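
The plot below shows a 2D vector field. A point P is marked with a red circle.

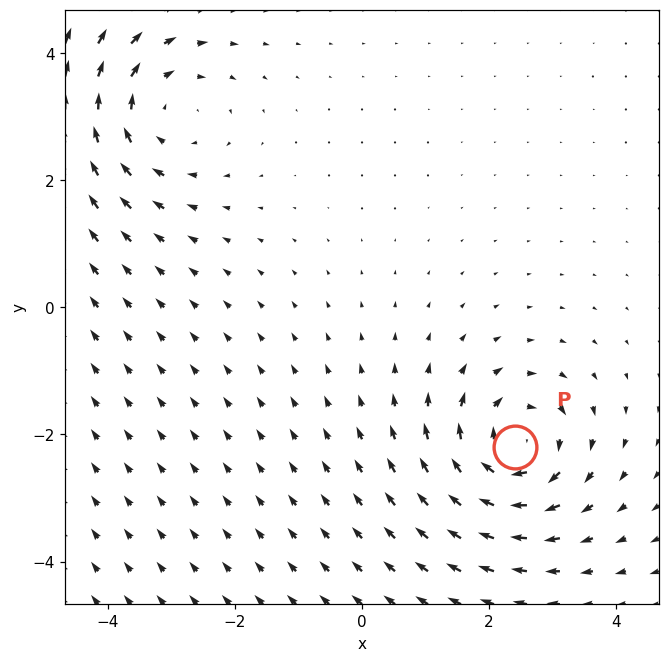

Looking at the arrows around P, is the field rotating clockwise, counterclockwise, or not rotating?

Near P at (2.4, -2.2) the arrows circulate clockwise. The curl (z-component) there is about -5; negative curl means clockwise rotation.

clockwise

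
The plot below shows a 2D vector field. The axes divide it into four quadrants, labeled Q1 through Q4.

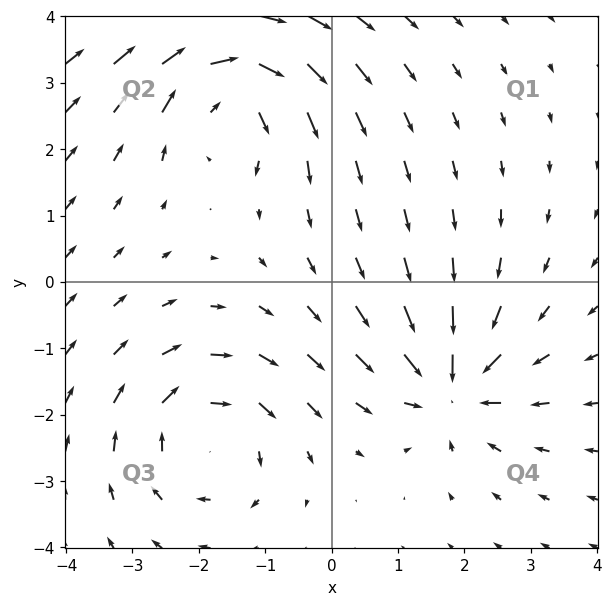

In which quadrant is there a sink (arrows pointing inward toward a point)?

Q4

The sink sits at approximately (1.8, -1.6), which lies in quadrant Q4. The divergence there is about -4, negative as expected for a sink.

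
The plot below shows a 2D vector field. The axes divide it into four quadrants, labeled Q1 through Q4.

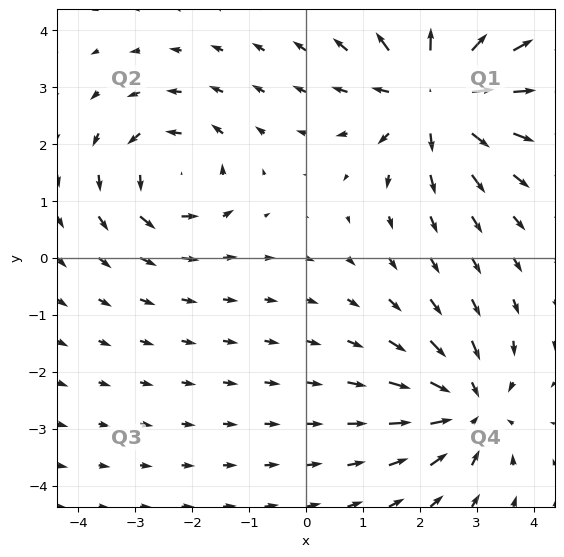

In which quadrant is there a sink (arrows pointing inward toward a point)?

Q4

The sink sits at approximately (2.9, -2.6), which lies in quadrant Q4. The divergence there is about -4, negative as expected for a sink.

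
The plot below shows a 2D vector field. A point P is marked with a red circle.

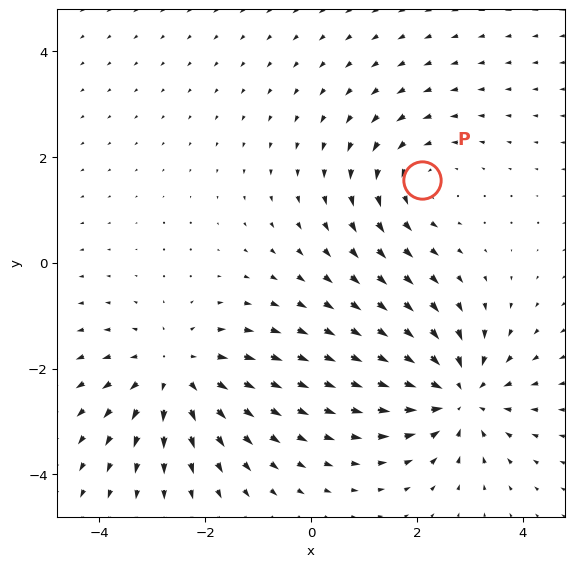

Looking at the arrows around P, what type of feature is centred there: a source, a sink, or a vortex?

At P (2.1, 1.6) the arrows circulate counterclockwise. Divergence ≈0, curl about +2 — near-zero divergence with nonzero curl is a vortex.

vortex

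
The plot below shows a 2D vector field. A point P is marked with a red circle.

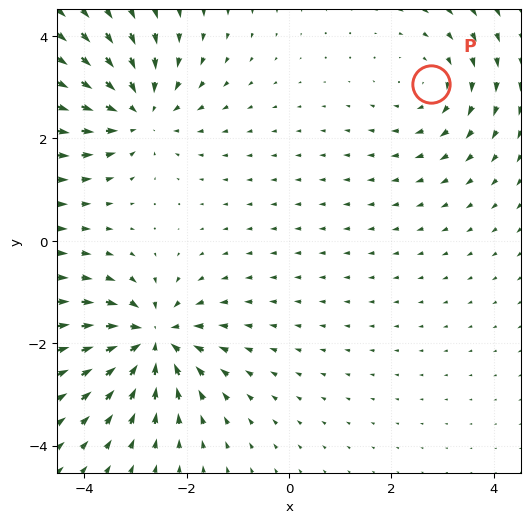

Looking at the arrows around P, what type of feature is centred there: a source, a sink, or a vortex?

vortex

At P (2.8, 3.1) the arrows circulate clockwise. Divergence ≈0, curl about -2 — near-zero divergence with nonzero curl is a vortex.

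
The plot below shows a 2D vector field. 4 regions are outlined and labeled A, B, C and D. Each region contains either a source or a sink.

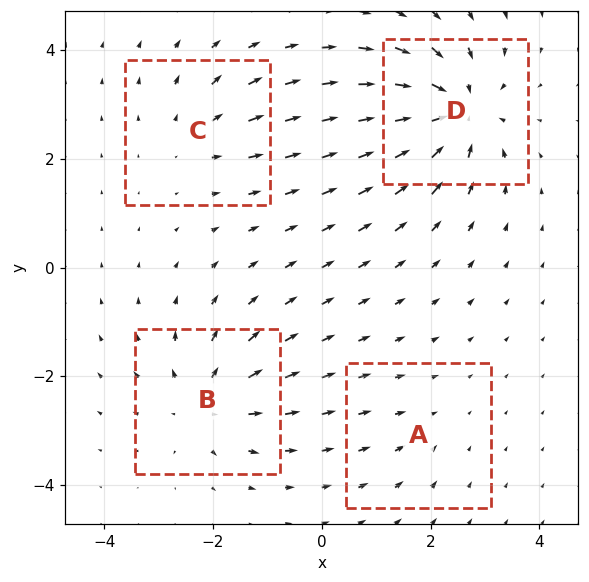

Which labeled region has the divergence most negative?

Divergence at each region's feature centre — A: about -2, B: about +5, C: about +3, D: about -7. Region D is most negative.

D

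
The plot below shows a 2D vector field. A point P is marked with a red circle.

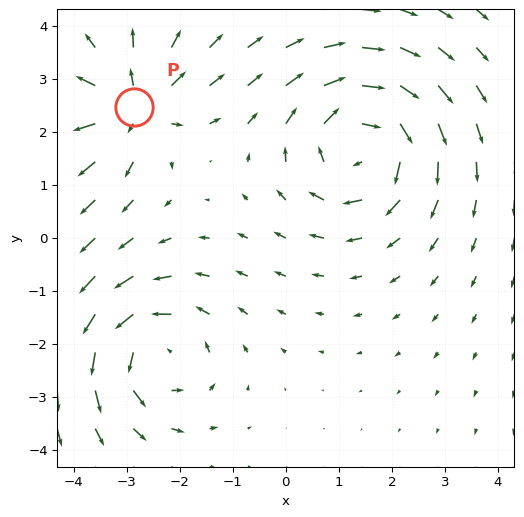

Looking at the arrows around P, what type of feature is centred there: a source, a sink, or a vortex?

At P (-2.9, 2.5) the arrows spread outward. Divergence about +5, curl ≈0 — positive divergence with near-zero curl is a source.

source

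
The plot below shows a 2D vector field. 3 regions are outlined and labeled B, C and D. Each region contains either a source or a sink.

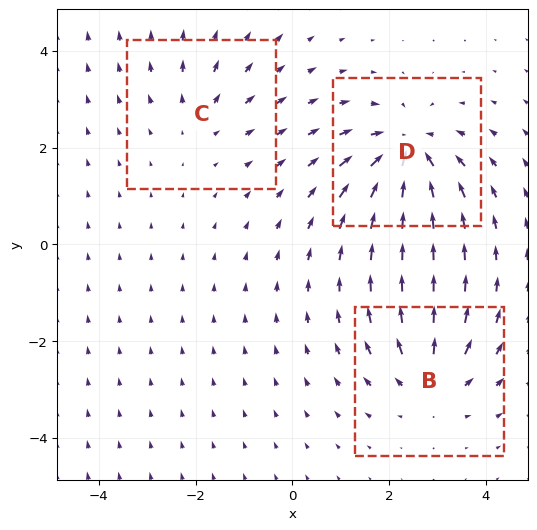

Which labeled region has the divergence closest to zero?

Divergence at each region's feature centre — B: about +4, C: about +2, D: about -5. Region C is closest to zero.

C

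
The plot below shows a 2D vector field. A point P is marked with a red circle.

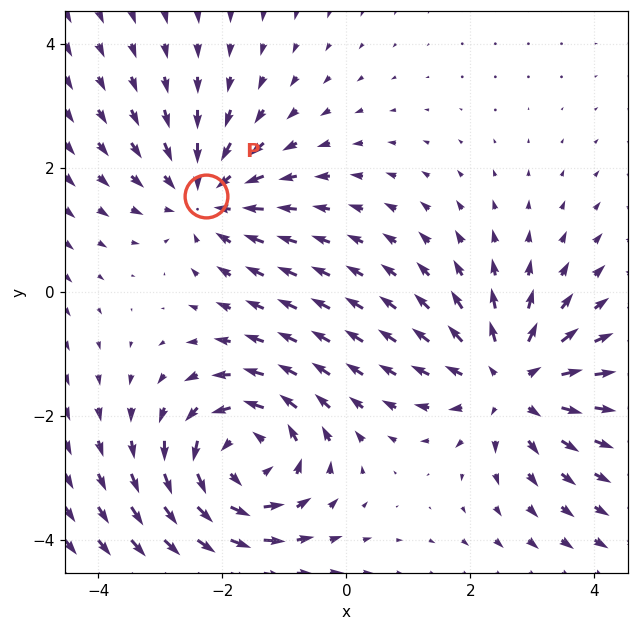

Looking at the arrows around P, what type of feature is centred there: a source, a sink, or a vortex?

sink

At P (-2.3, 1.5) the arrows converge inward. Divergence about -4, curl ≈0 — negative divergence with near-zero curl is a sink.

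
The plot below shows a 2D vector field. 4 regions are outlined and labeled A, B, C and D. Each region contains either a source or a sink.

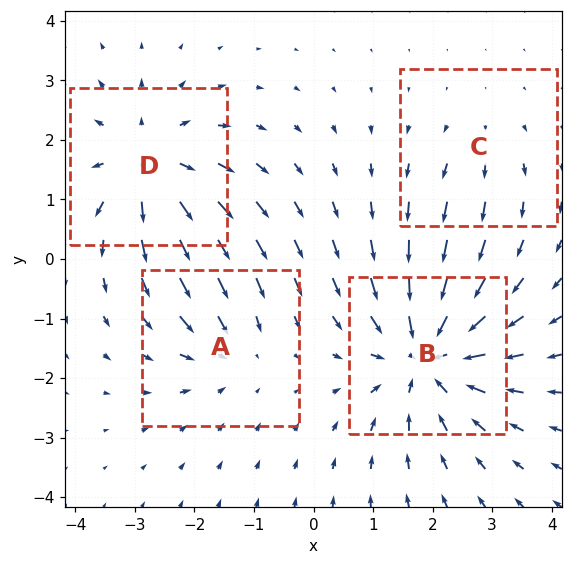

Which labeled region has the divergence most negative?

B

Divergence at each region's feature centre — A: about -3, B: about -6, C: about +2, D: about +5. Region B is most negative.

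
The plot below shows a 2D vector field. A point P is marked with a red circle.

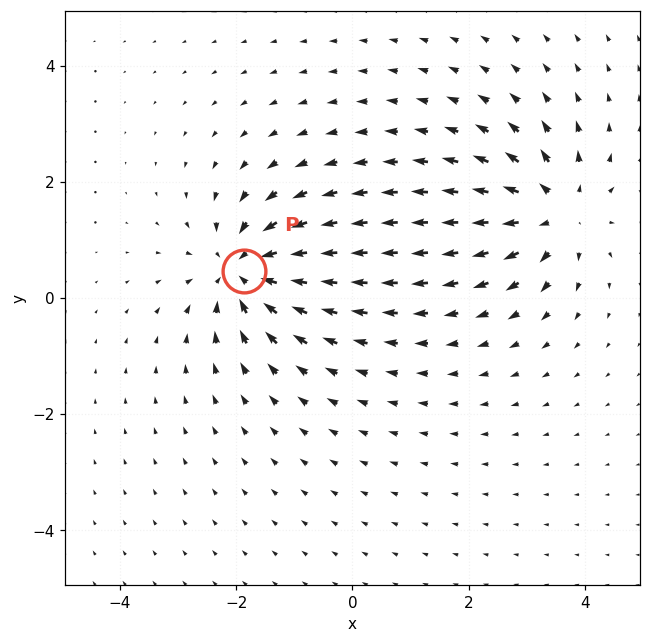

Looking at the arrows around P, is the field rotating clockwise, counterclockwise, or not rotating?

not rotating

Near P at (-1.9, 0.5) the arrows show no circulation. The curl there is ≈0.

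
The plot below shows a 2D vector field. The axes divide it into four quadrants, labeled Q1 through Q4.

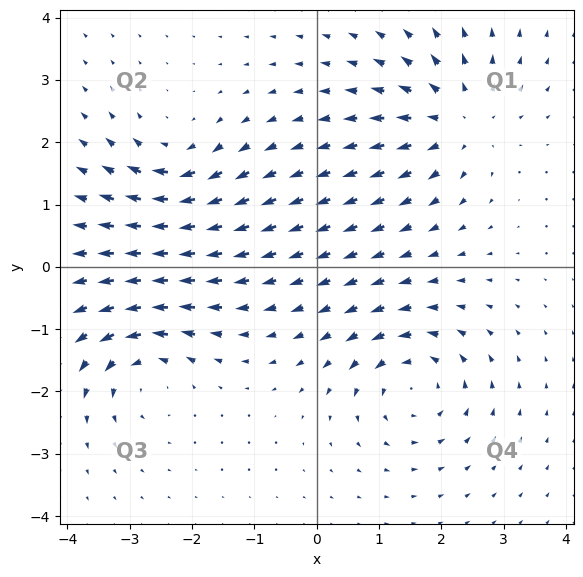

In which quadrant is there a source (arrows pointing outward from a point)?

Q1

The source sits at approximately (2.3, 2.4), which lies in quadrant Q1. The divergence there is about +6, positive as expected for a source.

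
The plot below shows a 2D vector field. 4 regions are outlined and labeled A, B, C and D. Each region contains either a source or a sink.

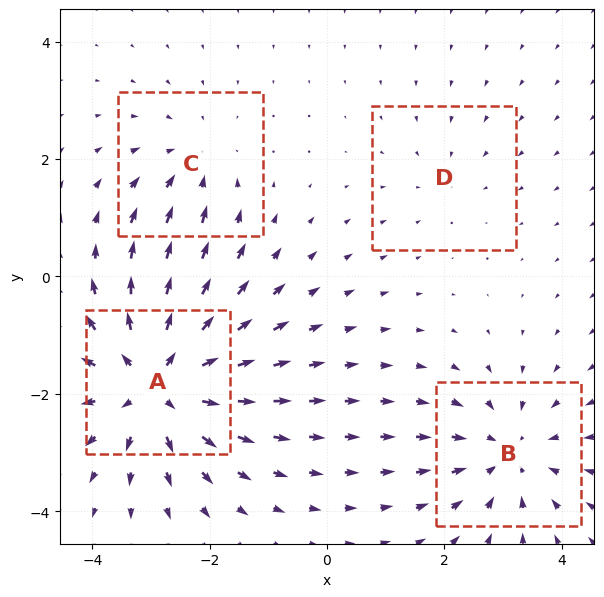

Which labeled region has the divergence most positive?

A

Divergence at each region's feature centre — A: about +7, B: about -4, C: about -3, D: about -2. Region A is most positive.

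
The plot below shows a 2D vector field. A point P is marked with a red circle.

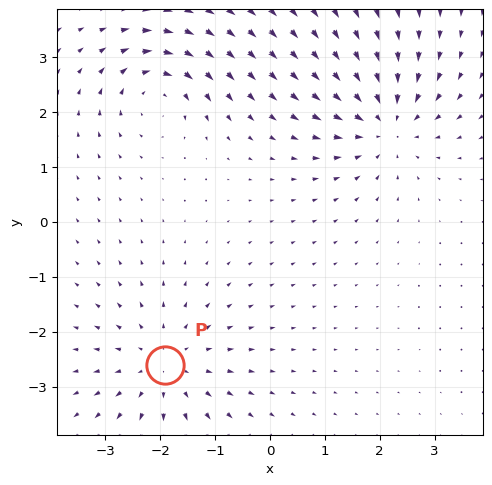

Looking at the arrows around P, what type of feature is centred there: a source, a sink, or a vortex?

At P (-1.9, -2.6) the arrows spread outward. Divergence about +4, curl ≈0 — positive divergence with near-zero curl is a source.

source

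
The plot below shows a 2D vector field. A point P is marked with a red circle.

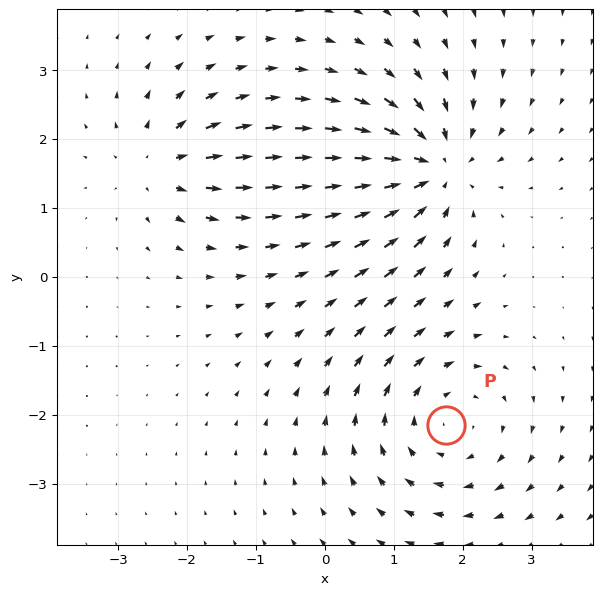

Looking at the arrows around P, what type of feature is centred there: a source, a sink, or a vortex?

vortex

At P (1.8, -2.1) the arrows circulate clockwise. Divergence ≈0, curl about -4 — near-zero divergence with nonzero curl is a vortex.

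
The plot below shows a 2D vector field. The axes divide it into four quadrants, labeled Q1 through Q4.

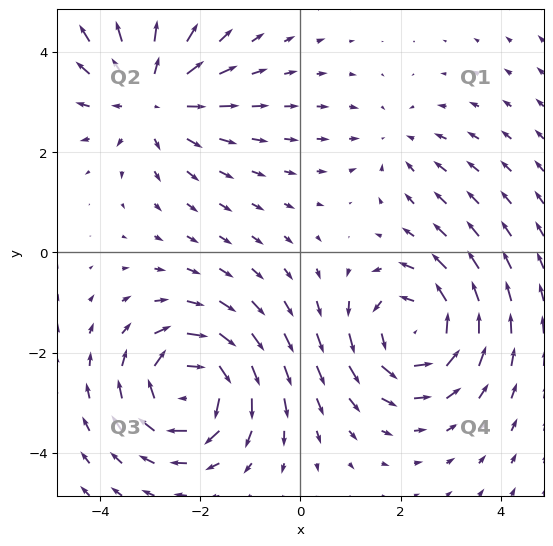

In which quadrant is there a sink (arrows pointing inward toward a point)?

Q1

The sink sits at approximately (1.9, 2.2), which lies in quadrant Q1. The divergence there is about -2, negative as expected for a sink.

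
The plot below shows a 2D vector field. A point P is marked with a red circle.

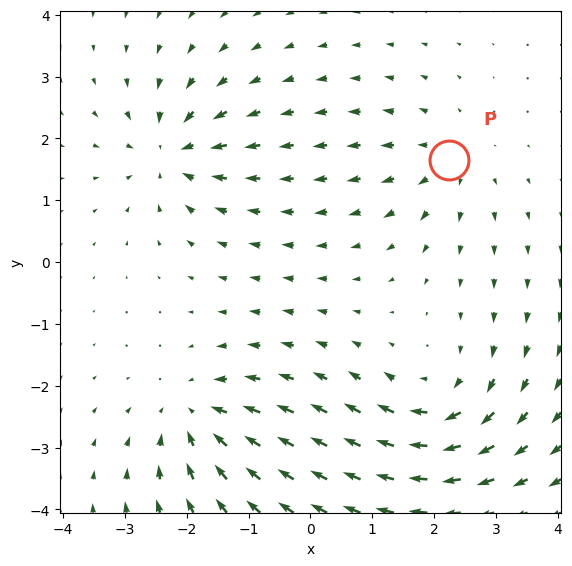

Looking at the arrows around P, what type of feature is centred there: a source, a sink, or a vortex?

source

At P (2.2, 1.7) the arrows spread outward. Divergence about +3, curl ≈0 — positive divergence with near-zero curl is a source.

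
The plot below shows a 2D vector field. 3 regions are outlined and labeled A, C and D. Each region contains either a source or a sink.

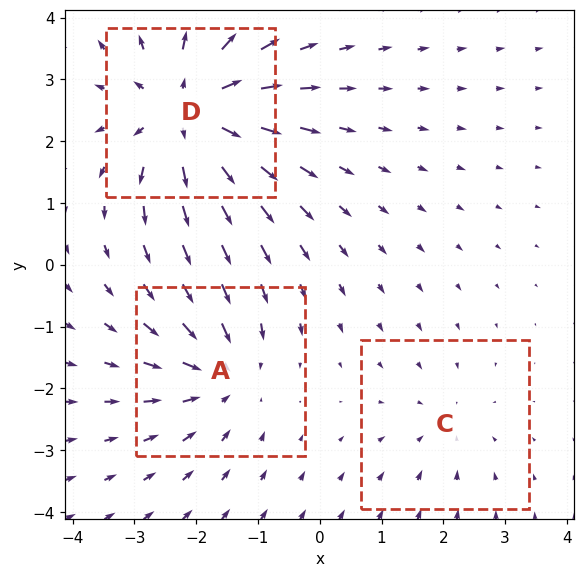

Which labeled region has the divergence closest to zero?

Divergence at each region's feature centre — A: about -3, C: about -2, D: about +4. Region C is closest to zero.

C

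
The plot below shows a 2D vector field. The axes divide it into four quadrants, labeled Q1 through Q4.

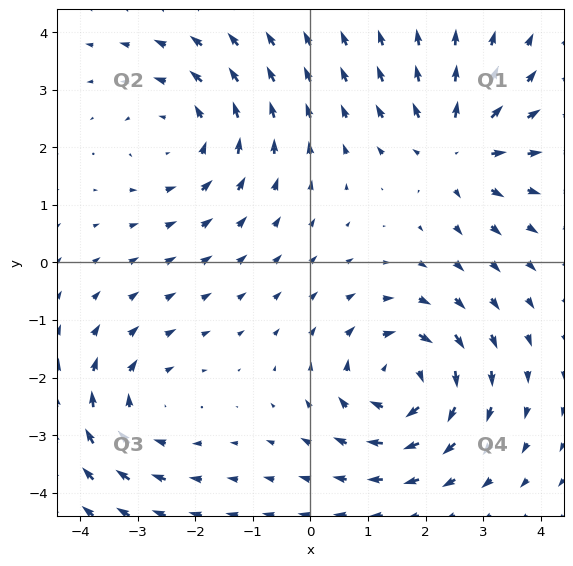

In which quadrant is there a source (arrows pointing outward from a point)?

Q1

The source sits at approximately (2.5, 2.0), which lies in quadrant Q1. The divergence there is about +4, positive as expected for a source.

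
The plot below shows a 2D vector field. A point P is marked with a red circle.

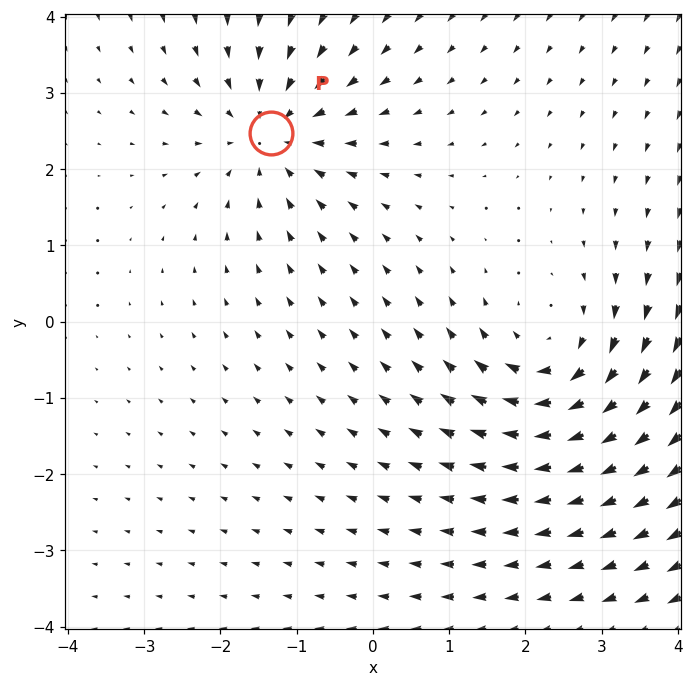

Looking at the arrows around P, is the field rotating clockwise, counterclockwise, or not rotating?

Near P at (-1.3, 2.5) the arrows show no circulation. The curl there is ≈0.

not rotating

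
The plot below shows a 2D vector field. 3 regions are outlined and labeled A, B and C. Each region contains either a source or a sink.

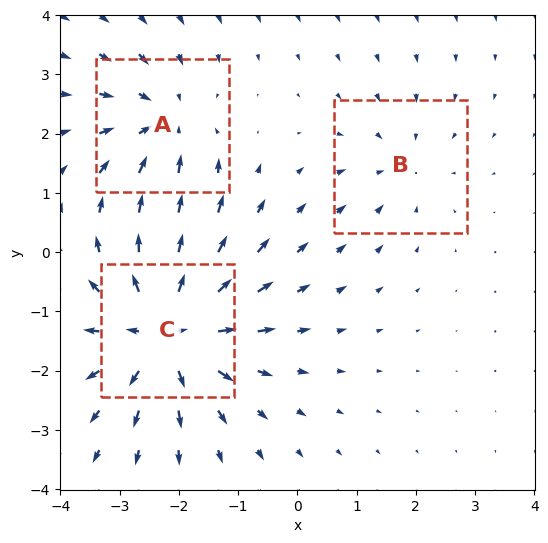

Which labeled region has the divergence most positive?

Divergence at each region's feature centre — A: about -3, B: about -2, C: about +5. Region C is most positive.

C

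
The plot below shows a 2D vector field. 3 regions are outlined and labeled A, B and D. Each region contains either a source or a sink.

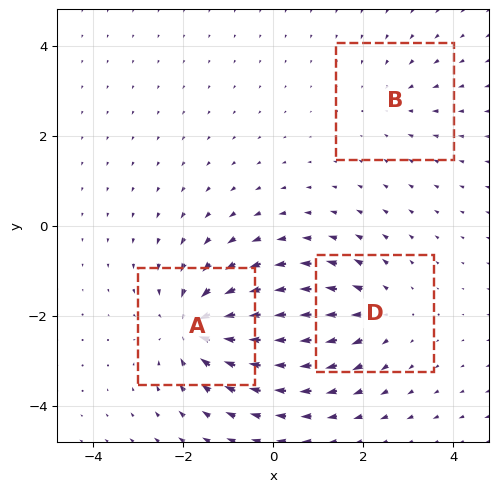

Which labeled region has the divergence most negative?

A

Divergence at each region's feature centre — A: about -5, B: about -2, D: about +3. Region A is most negative.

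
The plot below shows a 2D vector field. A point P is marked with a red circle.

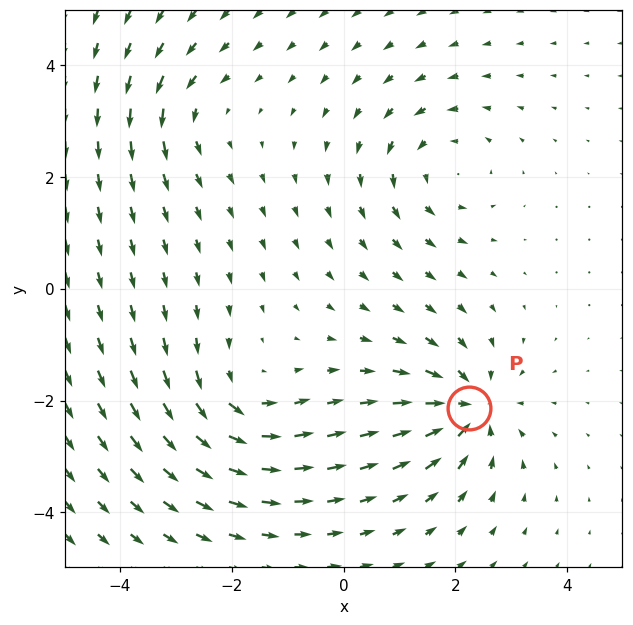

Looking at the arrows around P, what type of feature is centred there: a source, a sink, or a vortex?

sink

At P (2.2, -2.1) the arrows converge inward. Divergence about -6, curl ≈0 — negative divergence with near-zero curl is a sink.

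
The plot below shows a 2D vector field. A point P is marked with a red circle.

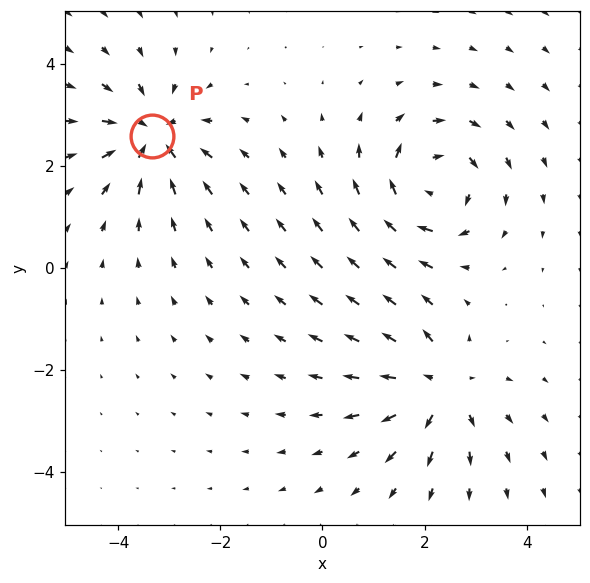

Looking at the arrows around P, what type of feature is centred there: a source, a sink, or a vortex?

At P (-3.3, 2.6) the arrows converge inward. Divergence about -5, curl ≈0 — negative divergence with near-zero curl is a sink.

sink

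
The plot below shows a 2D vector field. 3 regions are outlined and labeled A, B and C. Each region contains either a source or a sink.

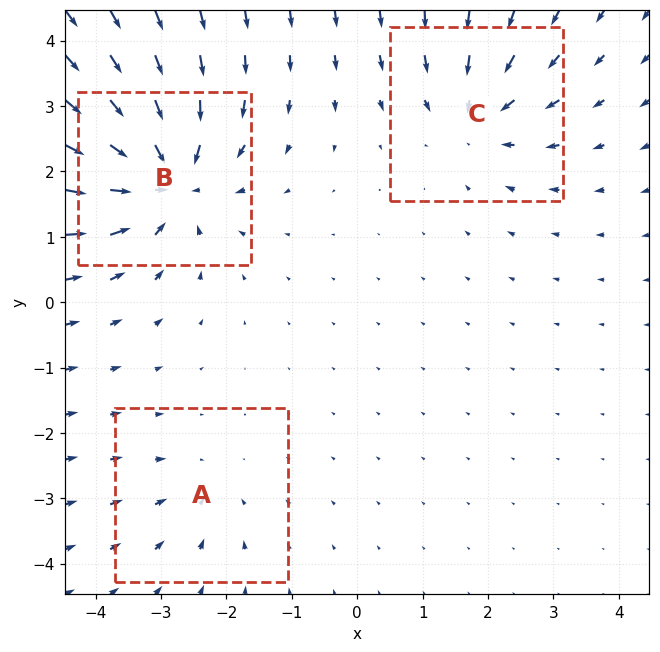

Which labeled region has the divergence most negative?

B

Divergence at each region's feature centre — A: about -2, B: about -5, C: about -3. Region B is most negative.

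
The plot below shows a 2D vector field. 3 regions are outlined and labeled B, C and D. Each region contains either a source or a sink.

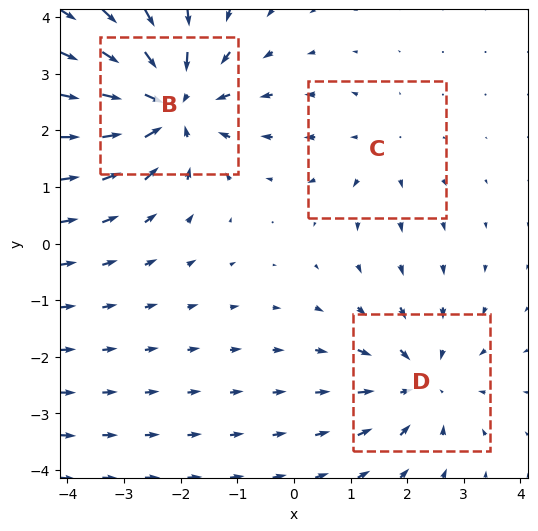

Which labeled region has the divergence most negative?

Divergence at each region's feature centre — B: about -5, C: about +2, D: about -3. Region B is most negative.

B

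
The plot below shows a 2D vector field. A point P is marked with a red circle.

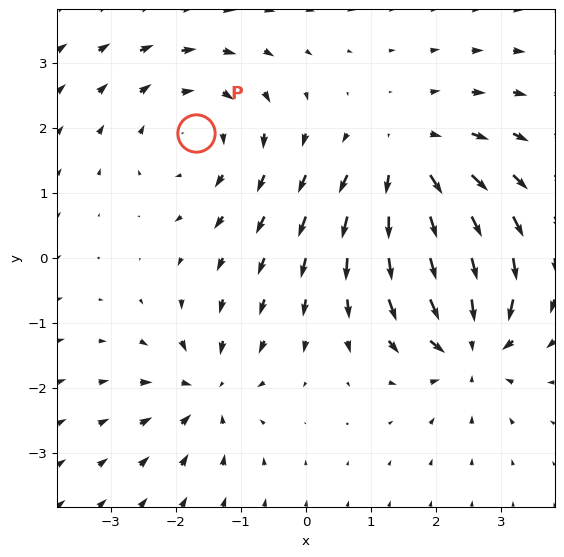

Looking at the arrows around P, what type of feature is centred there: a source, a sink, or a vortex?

vortex

At P (-1.7, 1.9) the arrows circulate clockwise. Divergence ≈0, curl about -3 — near-zero divergence with nonzero curl is a vortex.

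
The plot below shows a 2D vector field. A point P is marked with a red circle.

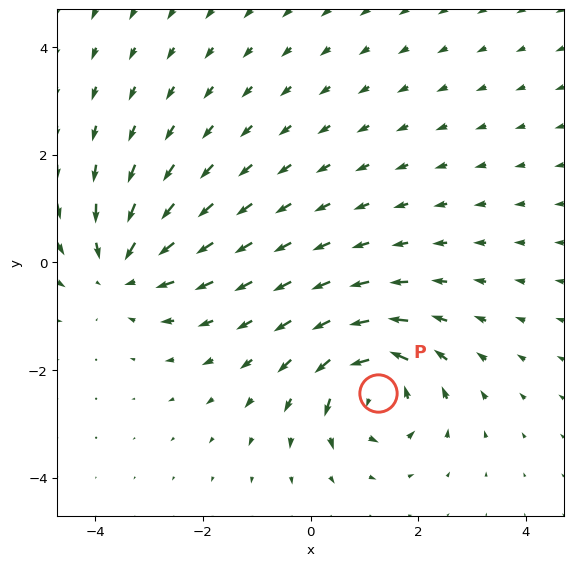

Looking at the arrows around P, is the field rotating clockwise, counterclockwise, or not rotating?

counterclockwise

Near P at (1.3, -2.4) the arrows circulate counterclockwise. The curl (z-component) there is about +7; positive curl means counterclockwise rotation.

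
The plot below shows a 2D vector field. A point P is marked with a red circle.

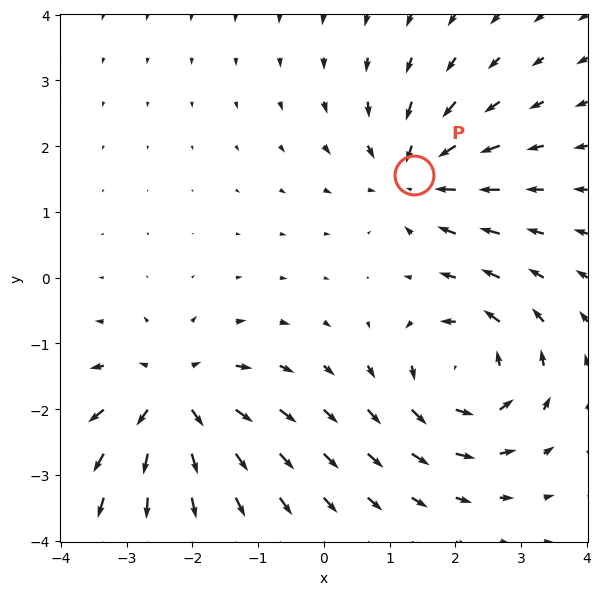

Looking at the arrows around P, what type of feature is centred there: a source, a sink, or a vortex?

At P (1.4, 1.6) the arrows converge inward. Divergence about -5, curl ≈0 — negative divergence with near-zero curl is a sink.

sink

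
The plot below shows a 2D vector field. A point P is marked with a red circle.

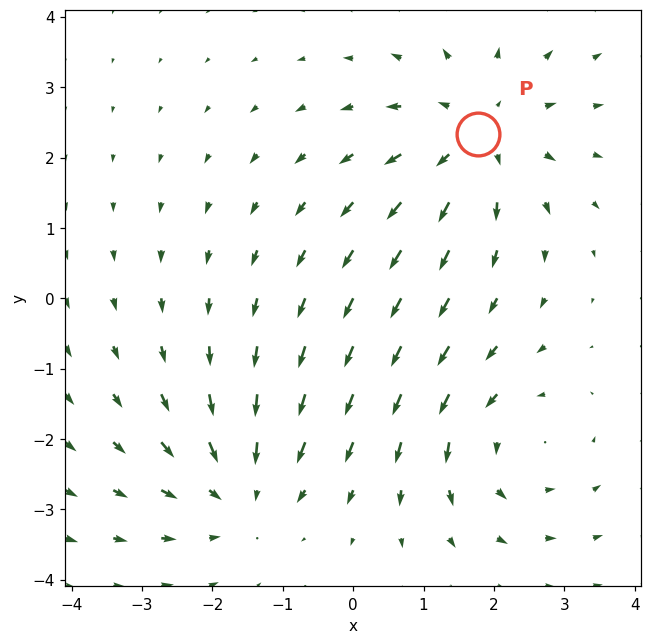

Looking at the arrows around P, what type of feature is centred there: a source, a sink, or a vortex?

source

At P (1.8, 2.3) the arrows spread outward. Divergence about +3, curl ≈0 — positive divergence with near-zero curl is a source.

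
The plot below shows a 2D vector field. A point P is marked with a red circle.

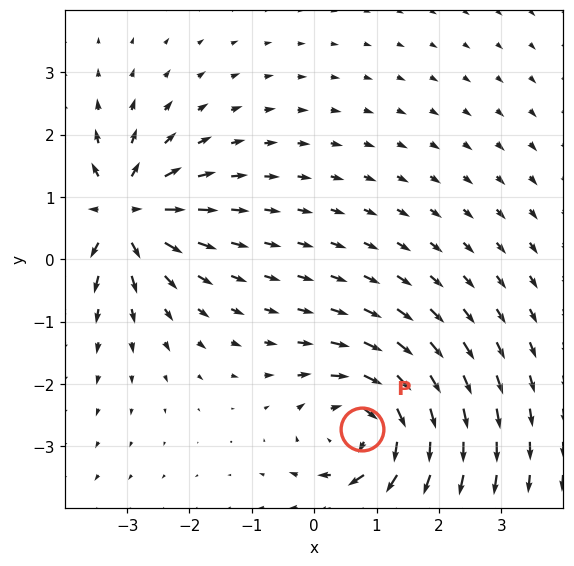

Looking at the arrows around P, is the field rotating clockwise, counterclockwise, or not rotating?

clockwise

Near P at (0.8, -2.7) the arrows circulate clockwise. The curl (z-component) there is about -4; negative curl means clockwise rotation.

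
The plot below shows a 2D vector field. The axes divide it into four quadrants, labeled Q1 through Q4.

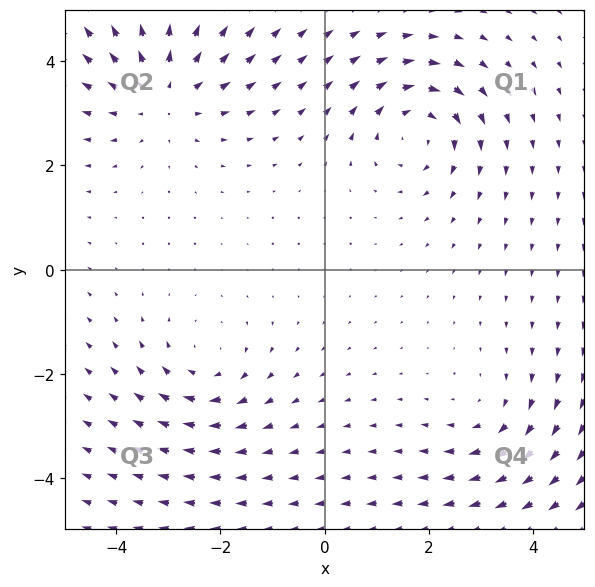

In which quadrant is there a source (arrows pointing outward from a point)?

Q2

The source sits at approximately (-3.1, 3.4), which lies in quadrant Q2. The divergence there is about +3, positive as expected for a source.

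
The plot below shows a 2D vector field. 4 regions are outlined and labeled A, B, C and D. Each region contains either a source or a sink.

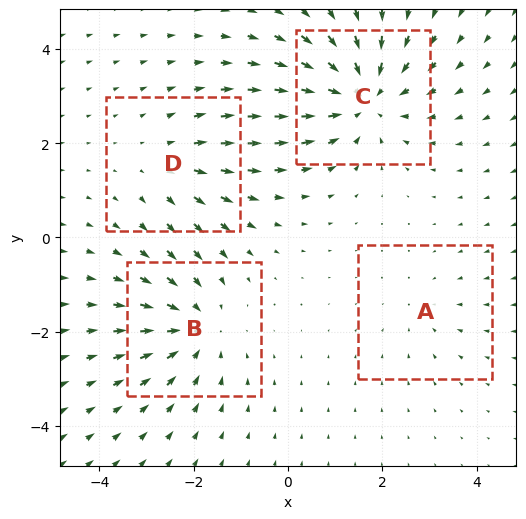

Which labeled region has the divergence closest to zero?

Divergence at each region's feature centre — A: about -2, B: about -4, C: about -6, D: about +3. Region A is closest to zero.

A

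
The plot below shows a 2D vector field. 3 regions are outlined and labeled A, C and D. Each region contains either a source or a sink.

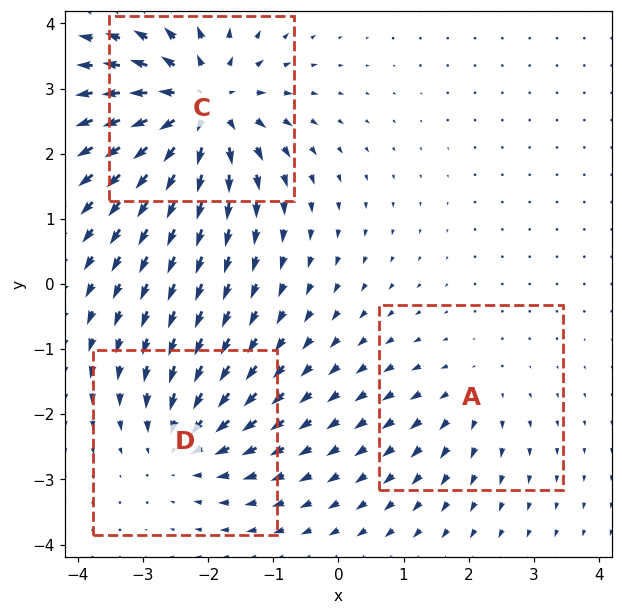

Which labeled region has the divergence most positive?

Divergence at each region's feature centre — A: about +2, C: about +6, D: about -3. Region C is most positive.

C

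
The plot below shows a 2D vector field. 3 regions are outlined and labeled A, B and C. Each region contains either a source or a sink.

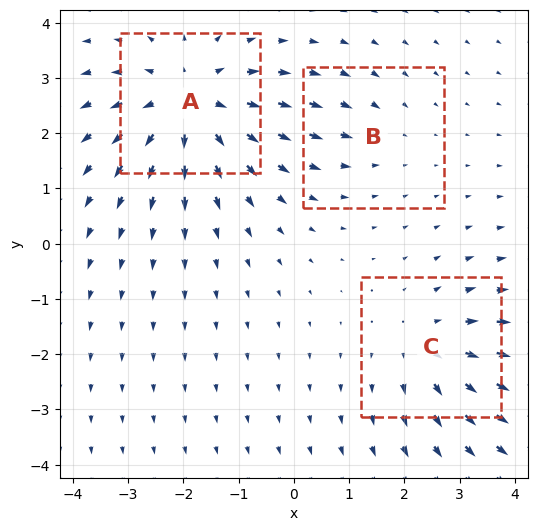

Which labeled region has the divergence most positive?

Divergence at each region's feature centre — A: about +5, B: about -2, C: about +3. Region A is most positive.

A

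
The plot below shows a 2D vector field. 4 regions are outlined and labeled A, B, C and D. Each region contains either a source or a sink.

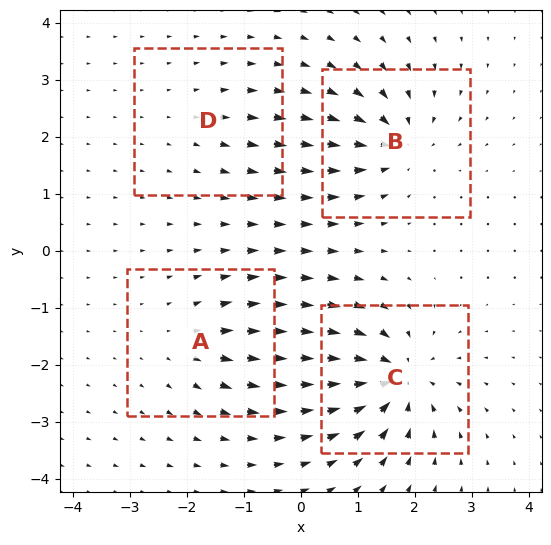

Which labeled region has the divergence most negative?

Divergence at each region's feature centre — A: about +4, B: about -6, C: about -9, D: about +3. Region C is most negative.

C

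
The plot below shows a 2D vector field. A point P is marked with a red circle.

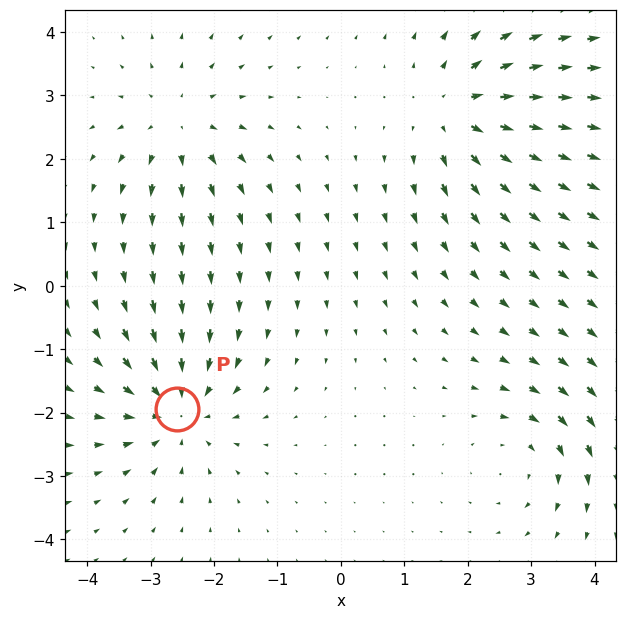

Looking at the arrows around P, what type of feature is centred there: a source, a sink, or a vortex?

sink

At P (-2.6, -1.9) the arrows converge inward. Divergence about -4, curl ≈0 — negative divergence with near-zero curl is a sink.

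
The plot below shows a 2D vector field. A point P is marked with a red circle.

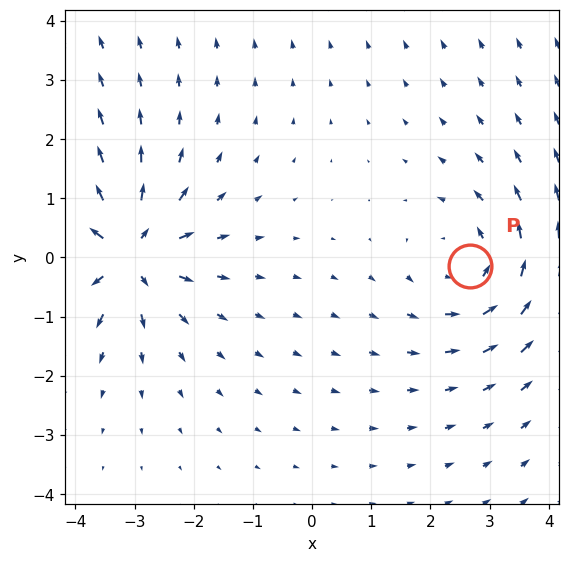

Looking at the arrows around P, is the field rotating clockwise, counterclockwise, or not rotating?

Near P at (2.7, -0.2) the arrows circulate counterclockwise. The curl (z-component) there is about +4; positive curl means counterclockwise rotation.

counterclockwise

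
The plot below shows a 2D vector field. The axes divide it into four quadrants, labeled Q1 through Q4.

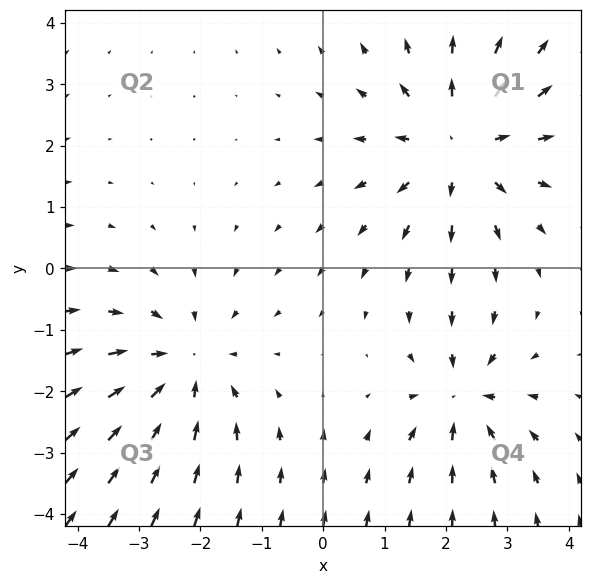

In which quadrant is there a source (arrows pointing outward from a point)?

The source sits at approximately (2.2, 2.0), which lies in quadrant Q1. The divergence there is about +4, positive as expected for a source.

Q1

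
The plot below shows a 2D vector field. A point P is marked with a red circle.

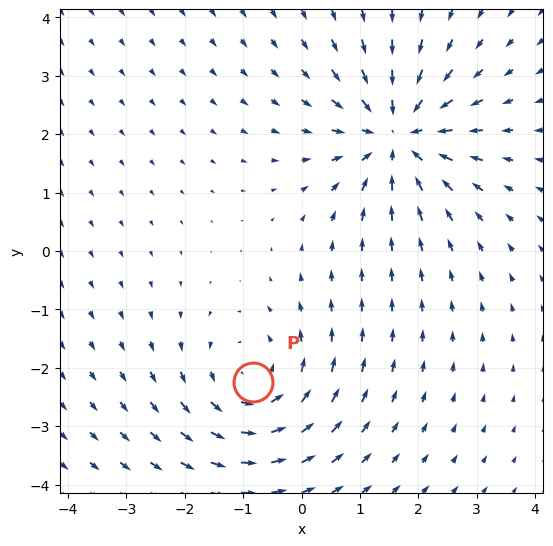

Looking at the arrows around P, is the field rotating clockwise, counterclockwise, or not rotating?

Near P at (-0.8, -2.2) the arrows circulate counterclockwise. The curl (z-component) there is about +2; positive curl means counterclockwise rotation.

counterclockwise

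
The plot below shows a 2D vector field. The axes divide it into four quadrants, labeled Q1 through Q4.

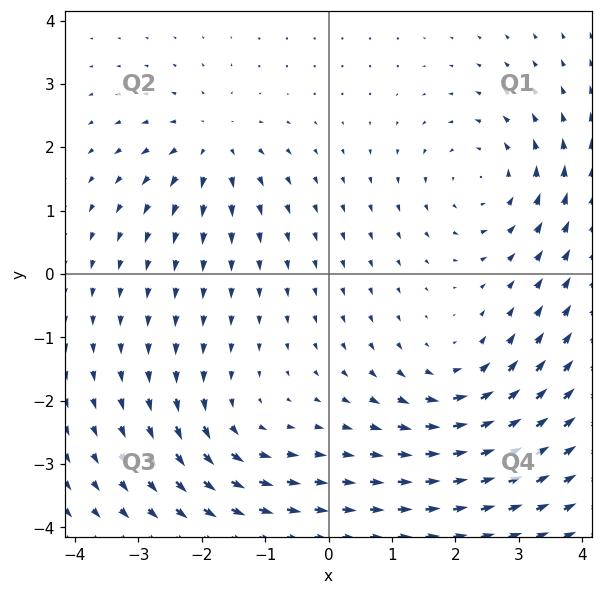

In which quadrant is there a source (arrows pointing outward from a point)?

The source sits at approximately (-1.8, 2.0), which lies in quadrant Q2. The divergence there is about +5, positive as expected for a source.

Q2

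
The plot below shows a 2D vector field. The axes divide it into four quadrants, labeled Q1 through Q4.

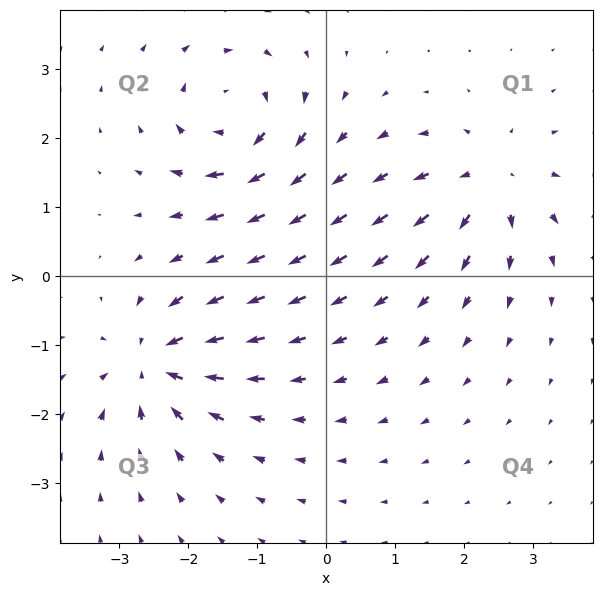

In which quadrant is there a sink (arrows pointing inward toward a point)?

Q3

The sink sits at approximately (-2.5, -1.3), which lies in quadrant Q3. The divergence there is about -7, negative as expected for a sink.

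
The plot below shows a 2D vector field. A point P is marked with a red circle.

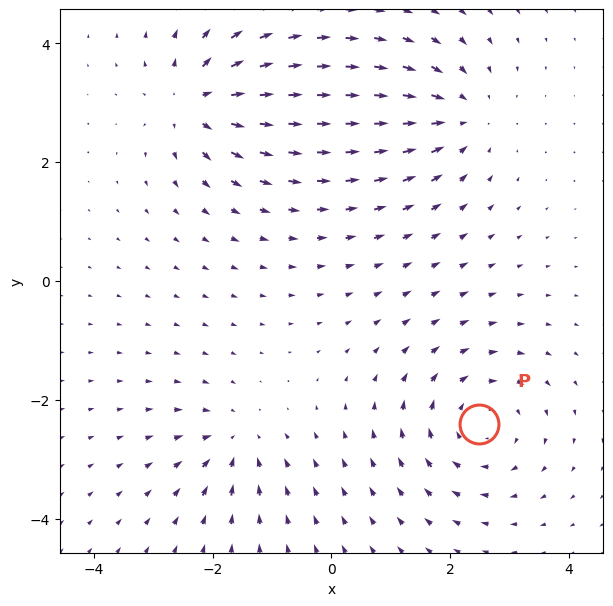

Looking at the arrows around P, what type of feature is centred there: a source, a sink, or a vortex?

At P (2.5, -2.4) the arrows circulate clockwise. Divergence ≈0, curl about -4 — near-zero divergence with nonzero curl is a vortex.

vortex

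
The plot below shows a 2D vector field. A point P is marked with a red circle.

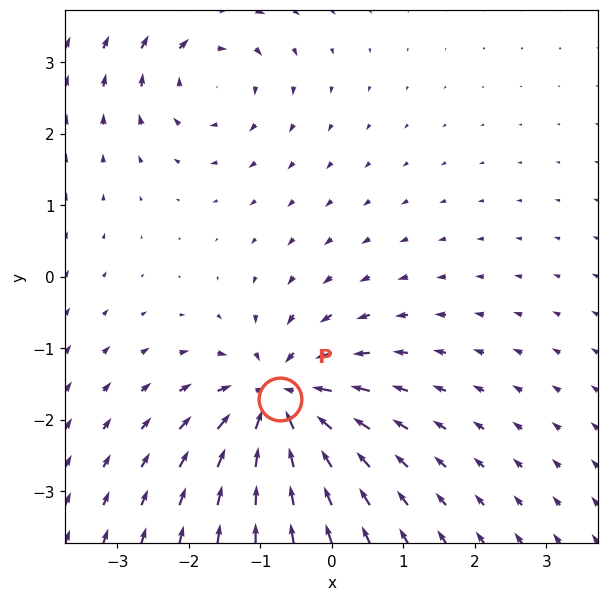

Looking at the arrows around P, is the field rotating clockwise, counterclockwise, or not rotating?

not rotating

Near P at (-0.7, -1.7) the arrows show no circulation. The curl there is ≈0.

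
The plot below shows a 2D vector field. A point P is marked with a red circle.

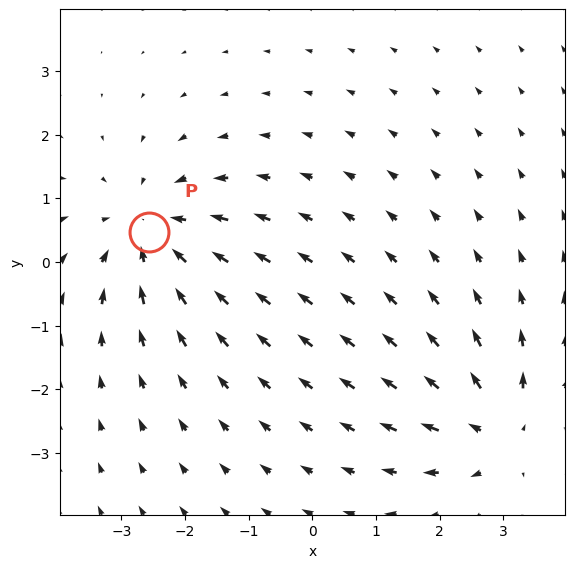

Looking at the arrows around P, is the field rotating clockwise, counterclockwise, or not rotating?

Near P at (-2.6, 0.5) the arrows show no circulation. The curl there is ≈0.

not rotating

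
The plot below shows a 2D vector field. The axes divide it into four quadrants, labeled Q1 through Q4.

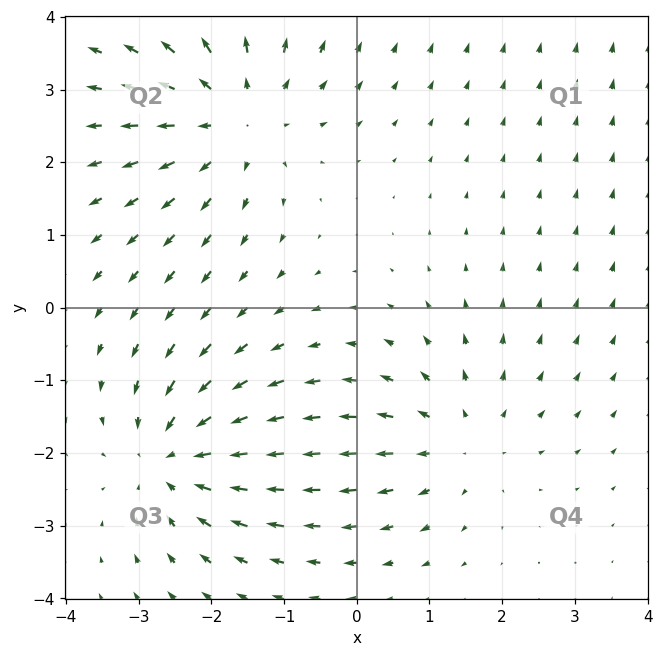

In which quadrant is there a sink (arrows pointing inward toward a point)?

Q3

The sink sits at approximately (-2.5, -2.1), which lies in quadrant Q3. The divergence there is about -5, negative as expected for a sink.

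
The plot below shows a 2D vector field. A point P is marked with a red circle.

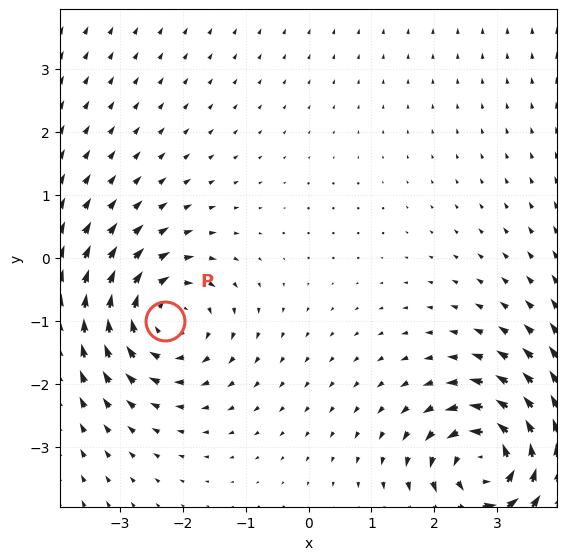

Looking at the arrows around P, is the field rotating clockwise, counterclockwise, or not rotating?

Near P at (-2.3, -1.0) the arrows circulate clockwise. The curl (z-component) there is about -4; negative curl means clockwise rotation.

clockwise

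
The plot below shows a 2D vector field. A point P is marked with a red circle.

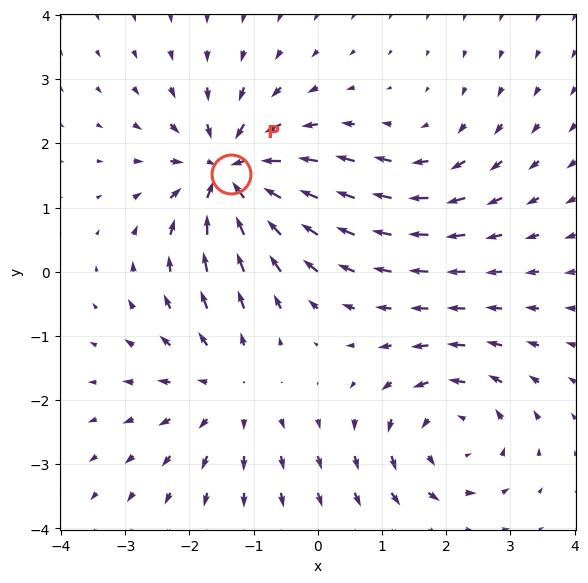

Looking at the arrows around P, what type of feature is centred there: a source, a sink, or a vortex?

At P (-1.4, 1.5) the arrows converge inward. Divergence about -7, curl ≈0 — negative divergence with near-zero curl is a sink.

sink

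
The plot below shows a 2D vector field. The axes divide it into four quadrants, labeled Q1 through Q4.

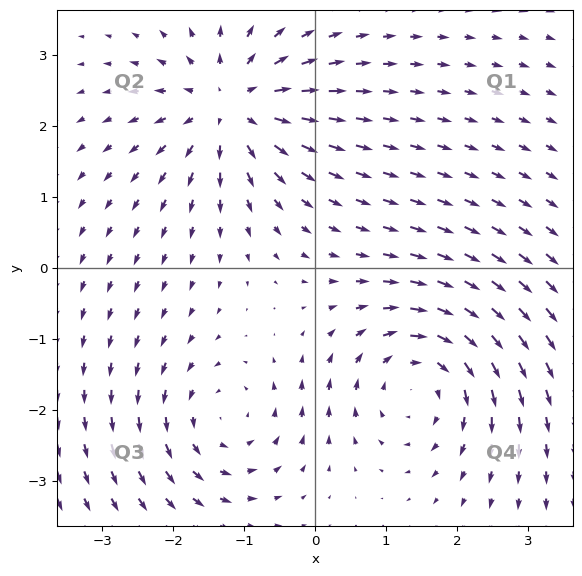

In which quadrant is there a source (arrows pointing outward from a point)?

The source sits at approximately (-1.2, 2.3), which lies in quadrant Q2. The divergence there is about +5, positive as expected for a source.

Q2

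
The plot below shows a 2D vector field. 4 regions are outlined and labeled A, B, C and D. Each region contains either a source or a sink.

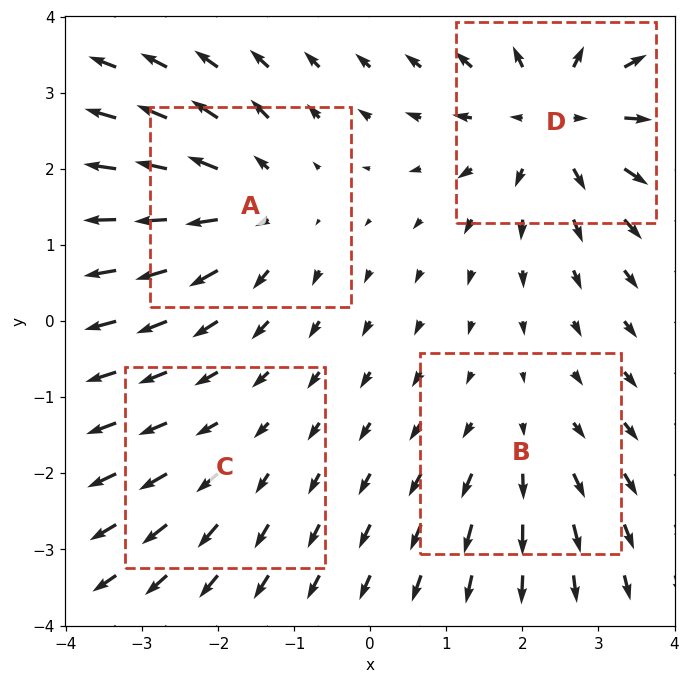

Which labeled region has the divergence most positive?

D

Divergence at each region's feature centre — A: about +5, B: about +3, C: about +2, D: about +6. Region D is most positive.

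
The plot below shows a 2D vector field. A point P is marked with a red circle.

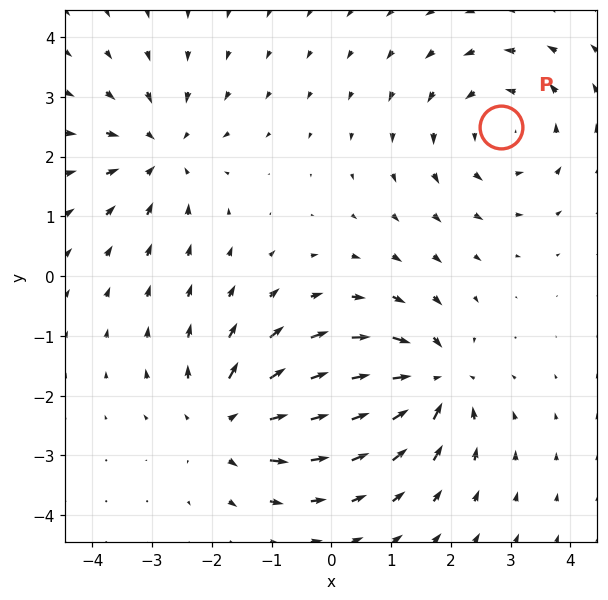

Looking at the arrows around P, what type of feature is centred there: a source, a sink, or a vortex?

At P (2.8, 2.5) the arrows circulate counterclockwise. Divergence ≈0, curl about +4 — near-zero divergence with nonzero curl is a vortex.

vortex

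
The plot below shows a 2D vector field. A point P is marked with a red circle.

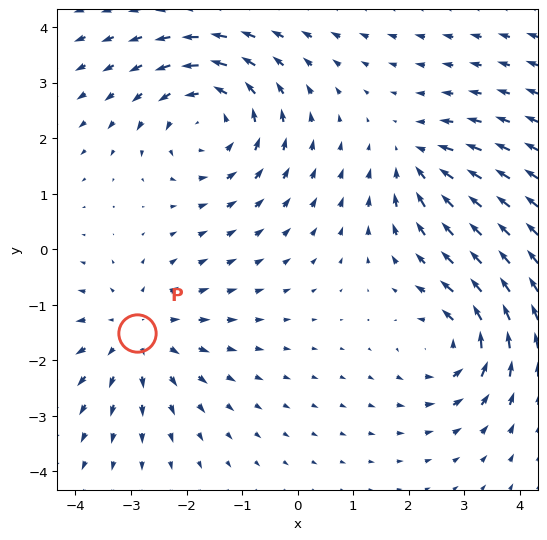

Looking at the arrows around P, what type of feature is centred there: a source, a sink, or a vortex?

At P (-2.9, -1.5) the arrows spread outward. Divergence about +3, curl ≈0 — positive divergence with near-zero curl is a source.

source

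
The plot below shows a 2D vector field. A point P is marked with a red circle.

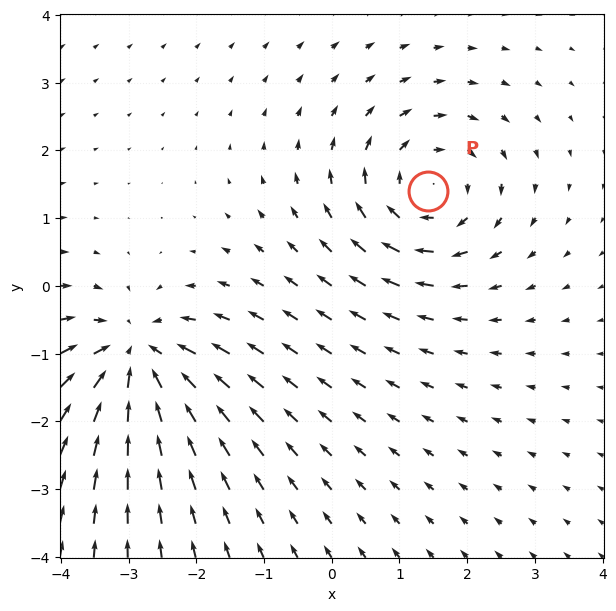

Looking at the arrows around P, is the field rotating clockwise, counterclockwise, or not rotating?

Near P at (1.4, 1.4) the arrows circulate clockwise. The curl (z-component) there is about -5; negative curl means clockwise rotation.

clockwise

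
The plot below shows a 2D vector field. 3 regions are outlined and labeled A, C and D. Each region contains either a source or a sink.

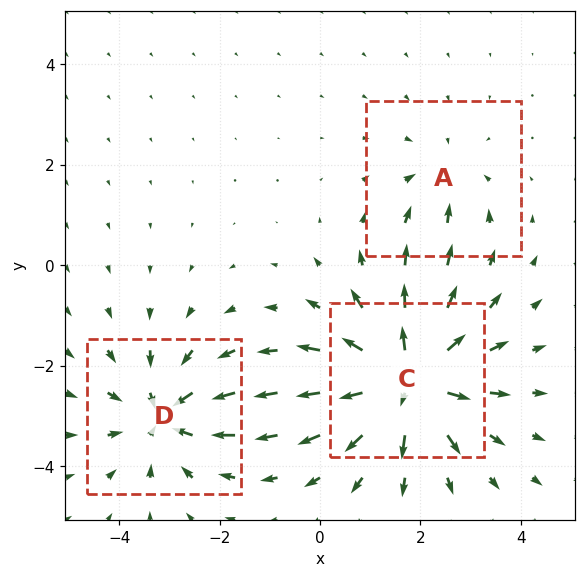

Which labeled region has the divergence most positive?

C

Divergence at each region's feature centre — A: about -2, C: about +5, D: about -4. Region C is most positive.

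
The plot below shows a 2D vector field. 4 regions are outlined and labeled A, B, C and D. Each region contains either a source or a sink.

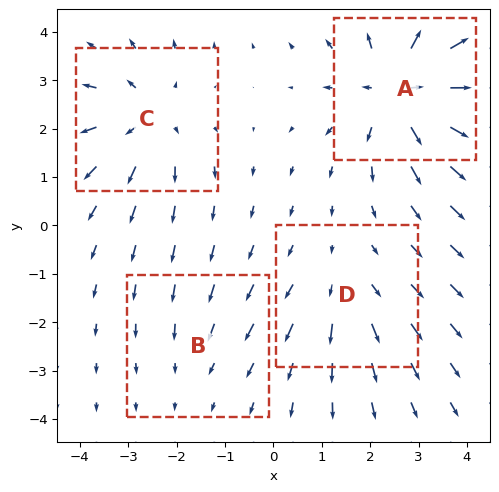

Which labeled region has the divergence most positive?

A

Divergence at each region's feature centre — A: about +6, B: about -2, C: about +4, D: about +3. Region A is most positive.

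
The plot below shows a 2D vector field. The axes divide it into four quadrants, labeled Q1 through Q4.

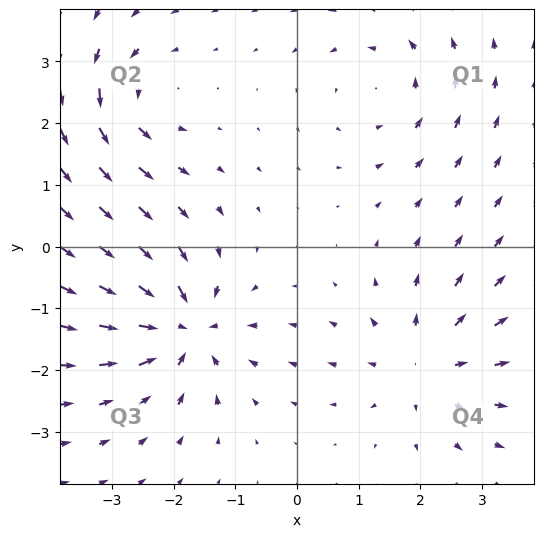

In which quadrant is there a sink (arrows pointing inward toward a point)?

The sink sits at approximately (-1.8, -1.3), which lies in quadrant Q3. The divergence there is about -7, negative as expected for a sink.

Q3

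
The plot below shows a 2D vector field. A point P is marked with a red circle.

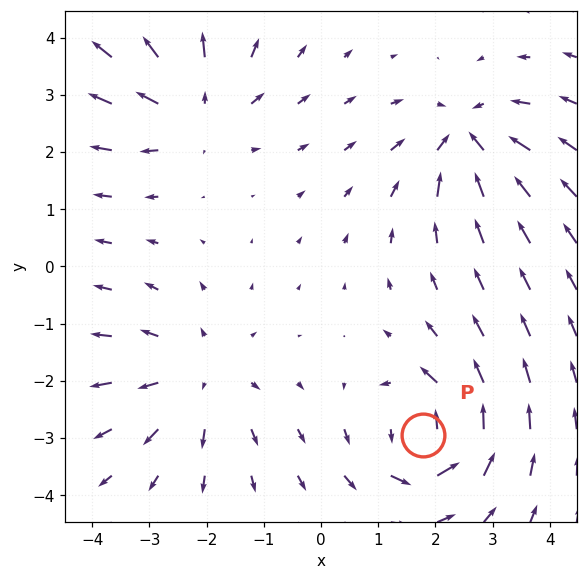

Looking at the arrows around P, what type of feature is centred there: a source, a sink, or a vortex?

vortex

At P (1.8, -2.9) the arrows circulate counterclockwise. Divergence ≈0, curl about +6 — near-zero divergence with nonzero curl is a vortex.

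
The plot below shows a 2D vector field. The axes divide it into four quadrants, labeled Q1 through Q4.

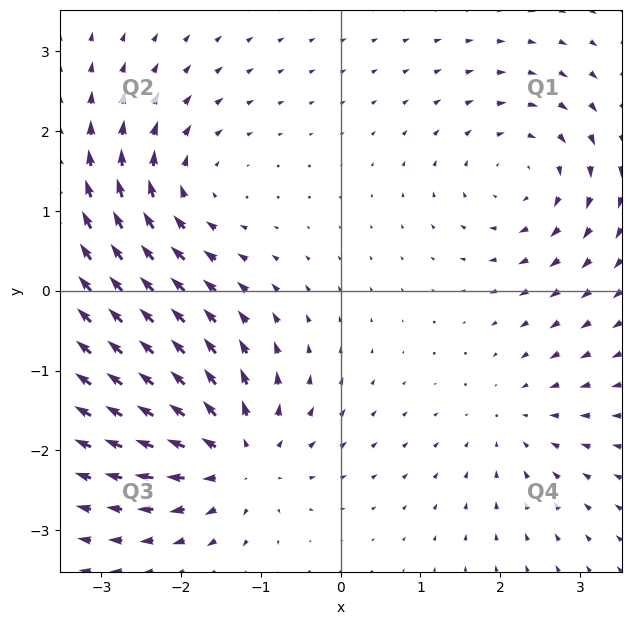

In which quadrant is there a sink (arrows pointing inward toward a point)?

The sink sits at approximately (2.2, -1.6), which lies in quadrant Q4. The divergence there is about -3, negative as expected for a sink.

Q4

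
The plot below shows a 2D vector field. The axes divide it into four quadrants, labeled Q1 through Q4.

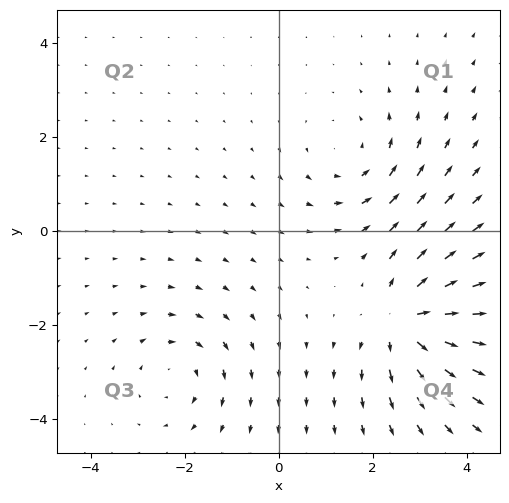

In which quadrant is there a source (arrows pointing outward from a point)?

Q4

The source sits at approximately (2.7, -1.9), which lies in quadrant Q4. The divergence there is about +5, positive as expected for a source.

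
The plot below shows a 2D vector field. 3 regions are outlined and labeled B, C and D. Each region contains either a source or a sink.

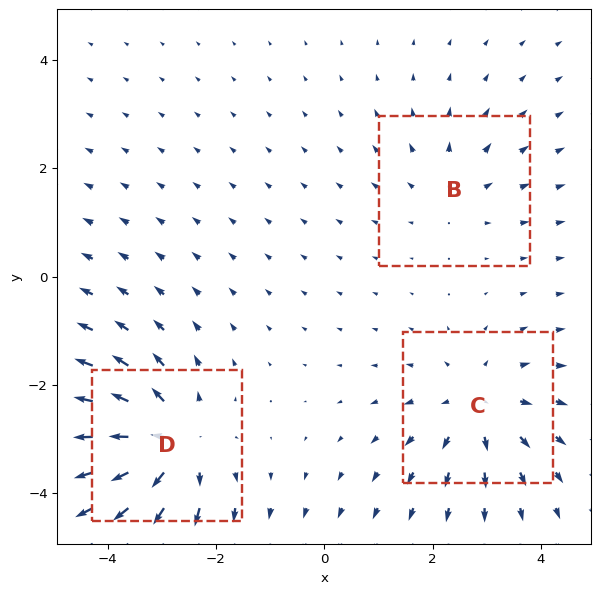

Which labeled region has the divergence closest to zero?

Divergence at each region's feature centre — B: about +2, C: about +3, D: about +5. Region B is closest to zero.

B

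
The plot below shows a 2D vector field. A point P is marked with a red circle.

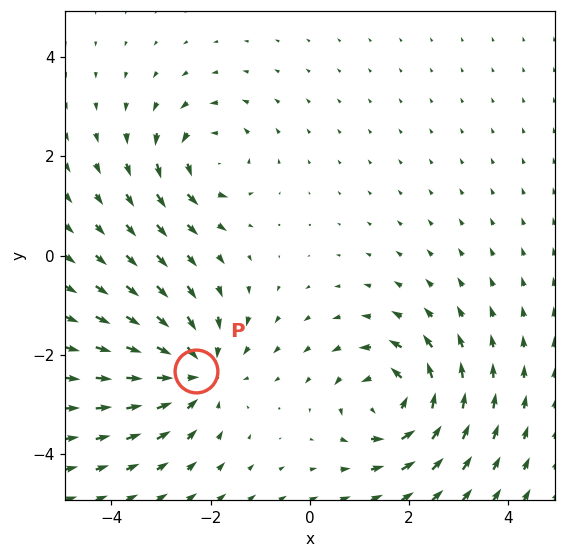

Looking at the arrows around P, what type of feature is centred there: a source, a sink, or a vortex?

At P (-2.3, -2.3) the arrows converge inward. Divergence about -5, curl ≈0 — negative divergence with near-zero curl is a sink.

sink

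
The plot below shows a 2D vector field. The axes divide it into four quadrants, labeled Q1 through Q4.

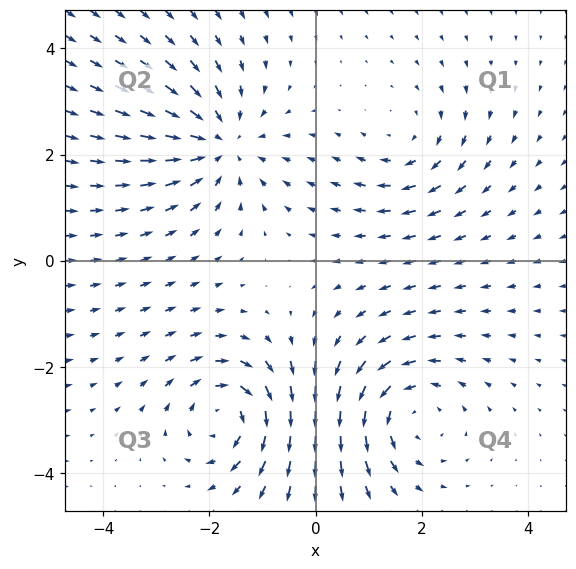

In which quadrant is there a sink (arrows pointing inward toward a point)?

Q2

The sink sits at approximately (-1.8, 2.2), which lies in quadrant Q2. The divergence there is about -4, negative as expected for a sink.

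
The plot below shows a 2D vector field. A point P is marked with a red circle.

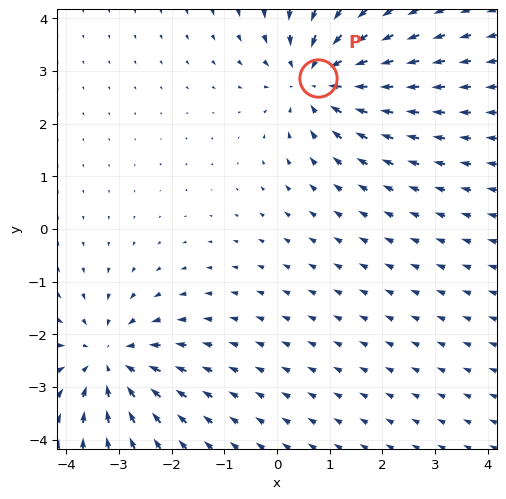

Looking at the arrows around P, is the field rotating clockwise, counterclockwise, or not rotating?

not rotating

Near P at (0.8, 2.9) the arrows show no circulation. The curl there is ≈0.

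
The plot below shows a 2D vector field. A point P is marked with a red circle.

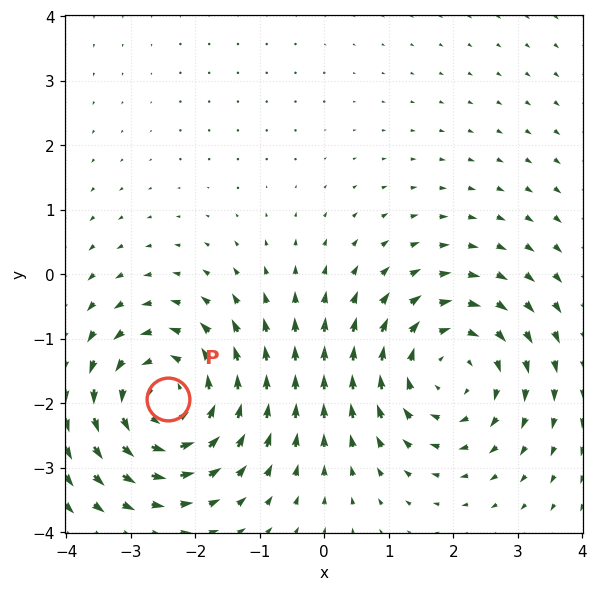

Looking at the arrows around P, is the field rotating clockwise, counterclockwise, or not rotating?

Near P at (-2.4, -1.9) the arrows circulate counterclockwise. The curl (z-component) there is about +3; positive curl means counterclockwise rotation.

counterclockwise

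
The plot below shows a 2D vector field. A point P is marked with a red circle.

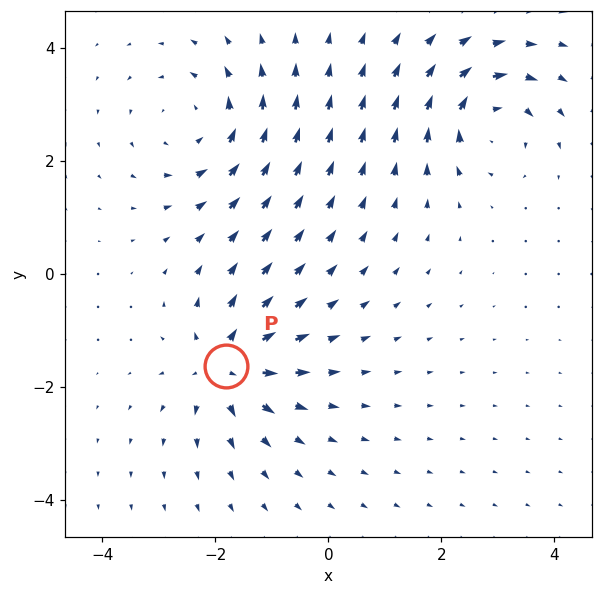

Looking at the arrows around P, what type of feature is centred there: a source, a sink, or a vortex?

At P (-1.8, -1.6) the arrows spread outward. Divergence about +6, curl ≈0 — positive divergence with near-zero curl is a source.

source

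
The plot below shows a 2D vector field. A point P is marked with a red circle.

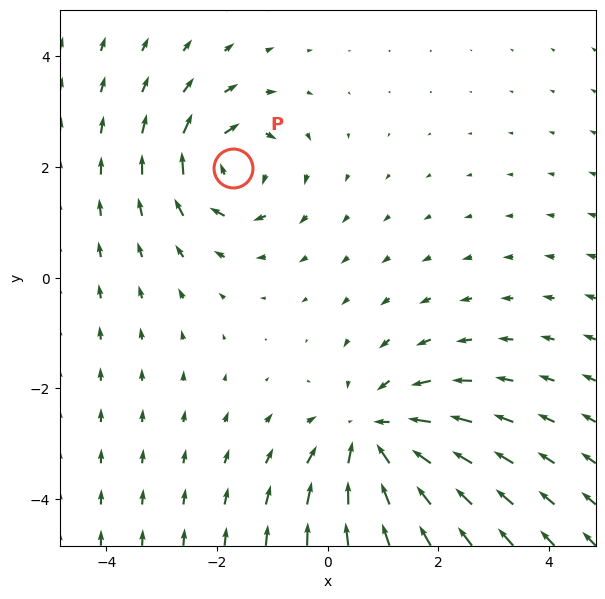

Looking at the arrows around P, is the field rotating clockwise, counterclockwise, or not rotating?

Near P at (-1.7, 2.0) the arrows circulate clockwise. The curl (z-component) there is about -4; negative curl means clockwise rotation.

clockwise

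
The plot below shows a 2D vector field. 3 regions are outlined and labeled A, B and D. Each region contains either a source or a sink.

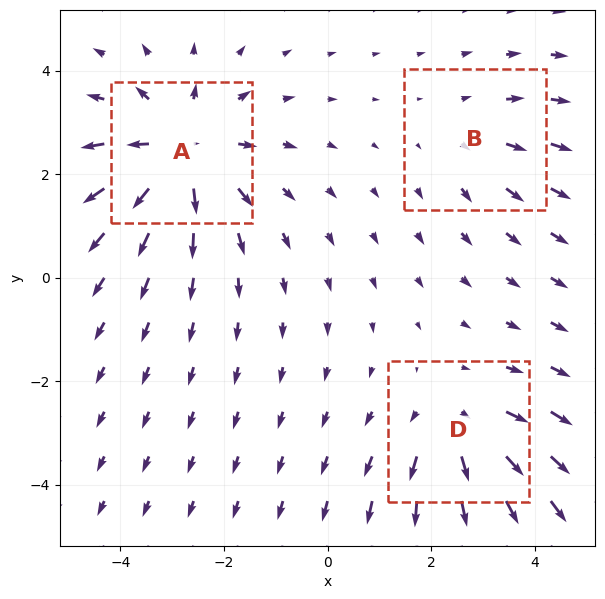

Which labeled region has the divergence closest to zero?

Divergence at each region's feature centre — A: about +4, B: about +2, D: about +3. Region B is closest to zero.

B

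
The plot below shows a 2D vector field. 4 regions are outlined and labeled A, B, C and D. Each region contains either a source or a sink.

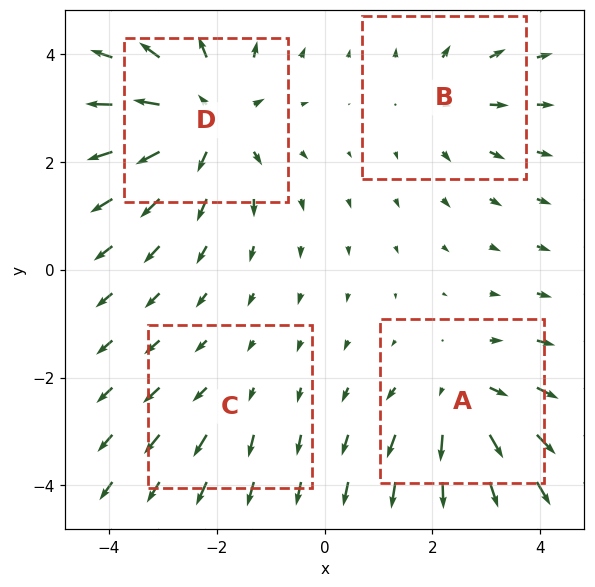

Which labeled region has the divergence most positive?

D

Divergence at each region's feature centre — A: about +4, B: about +3, C: about +2, D: about +6. Region D is most positive.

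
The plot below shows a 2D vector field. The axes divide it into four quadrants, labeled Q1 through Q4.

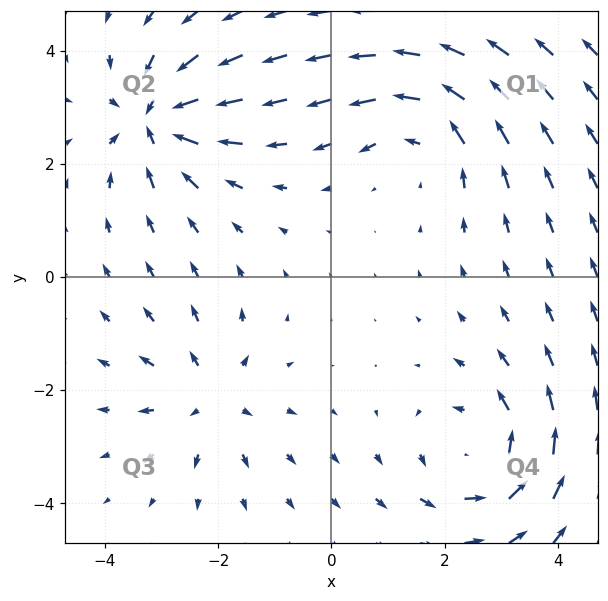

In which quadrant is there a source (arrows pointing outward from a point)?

Q3

The source sits at approximately (-2.1, -2.1), which lies in quadrant Q3. The divergence there is about +3, positive as expected for a source.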